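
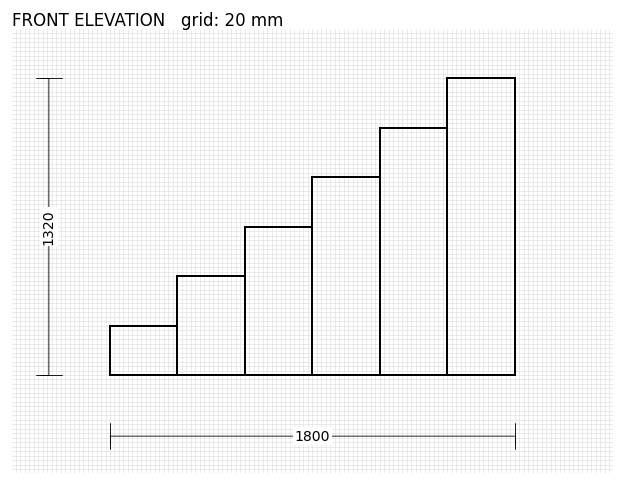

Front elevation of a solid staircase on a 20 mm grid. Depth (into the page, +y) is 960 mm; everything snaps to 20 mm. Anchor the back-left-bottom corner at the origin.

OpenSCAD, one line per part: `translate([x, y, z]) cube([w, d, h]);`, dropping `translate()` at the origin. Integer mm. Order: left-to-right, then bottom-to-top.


cube([300, 960, 220]);
translate([300, 0, 0]) cube([300, 960, 440]);
translate([600, 0, 0]) cube([300, 960, 660]);
translate([900, 0, 0]) cube([300, 960, 880]);
translate([1200, 0, 0]) cube([300, 960, 1100]);
translate([1500, 0, 0]) cube([300, 960, 1320]);


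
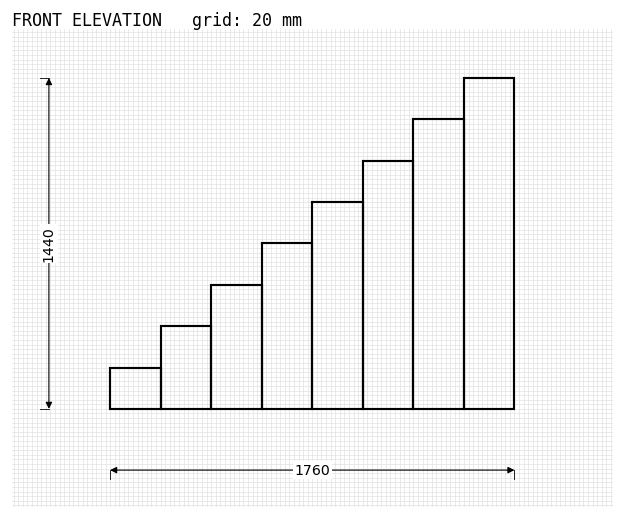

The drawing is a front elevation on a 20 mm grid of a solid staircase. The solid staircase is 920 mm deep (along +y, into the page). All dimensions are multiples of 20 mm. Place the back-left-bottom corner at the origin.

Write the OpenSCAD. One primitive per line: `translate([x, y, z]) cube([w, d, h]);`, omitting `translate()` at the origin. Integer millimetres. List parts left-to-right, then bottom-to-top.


cube([220, 920, 180]);
translate([220, 0, 0]) cube([220, 920, 360]);
translate([440, 0, 0]) cube([220, 920, 540]);
translate([660, 0, 0]) cube([220, 920, 720]);
translate([880, 0, 0]) cube([220, 920, 900]);
translate([1100, 0, 0]) cube([220, 920, 1080]);
translate([1320, 0, 0]) cube([220, 920, 1260]);
translate([1540, 0, 0]) cube([220, 920, 1440]);


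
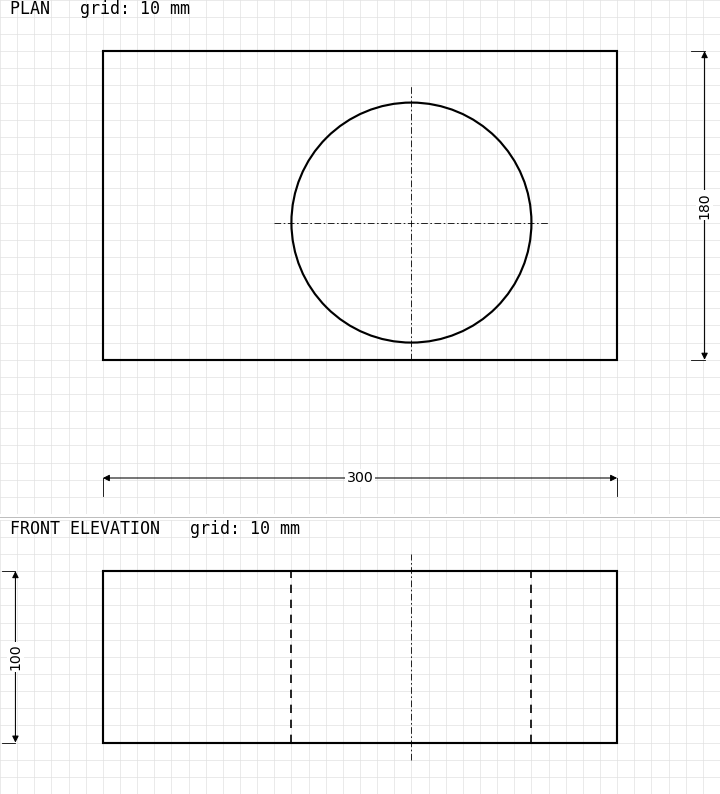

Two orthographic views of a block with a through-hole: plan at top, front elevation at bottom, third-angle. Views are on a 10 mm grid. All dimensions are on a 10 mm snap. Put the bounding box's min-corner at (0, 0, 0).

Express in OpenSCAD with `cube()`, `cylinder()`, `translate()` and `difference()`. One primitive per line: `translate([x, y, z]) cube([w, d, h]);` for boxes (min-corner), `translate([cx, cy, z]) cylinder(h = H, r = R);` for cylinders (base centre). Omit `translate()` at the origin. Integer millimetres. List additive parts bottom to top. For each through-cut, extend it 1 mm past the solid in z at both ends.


difference() {
  cube([300, 180, 100]);
  translate([180, 80, -1]) cylinder(h = 102, r = 70);
}


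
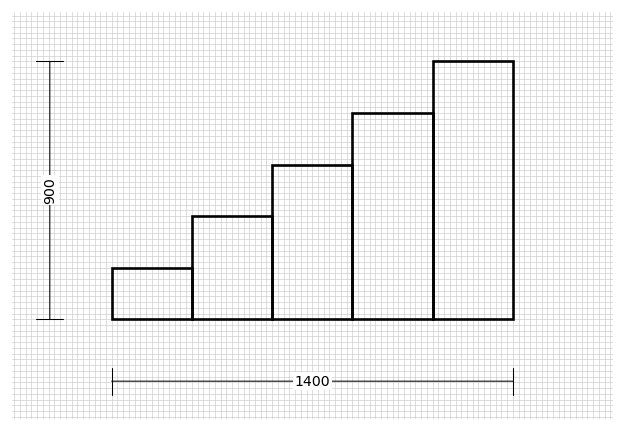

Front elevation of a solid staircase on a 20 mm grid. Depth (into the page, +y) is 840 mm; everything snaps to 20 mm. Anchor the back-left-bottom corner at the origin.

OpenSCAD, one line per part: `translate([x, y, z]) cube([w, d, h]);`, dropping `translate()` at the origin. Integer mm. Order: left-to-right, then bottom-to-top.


cube([280, 840, 180]);
translate([280, 0, 0]) cube([280, 840, 360]);
translate([560, 0, 0]) cube([280, 840, 540]);
translate([840, 0, 0]) cube([280, 840, 720]);
translate([1120, 0, 0]) cube([280, 840, 900]);


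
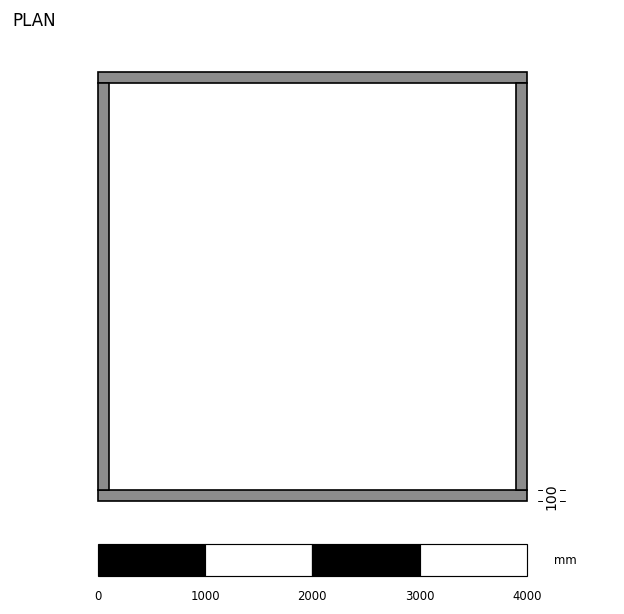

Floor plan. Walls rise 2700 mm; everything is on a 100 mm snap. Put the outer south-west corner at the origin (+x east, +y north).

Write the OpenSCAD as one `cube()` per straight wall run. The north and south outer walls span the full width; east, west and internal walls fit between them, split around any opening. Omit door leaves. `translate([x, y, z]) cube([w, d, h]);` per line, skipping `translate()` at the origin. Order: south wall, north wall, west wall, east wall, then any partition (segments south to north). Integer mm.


cube([4000, 100, 2700]);
translate([0, 3900, 0]) cube([4000, 100, 2700]);
translate([0, 100, 0]) cube([100, 3800, 2700]);
translate([3900, 100, 0]) cube([100, 3800, 2700]);


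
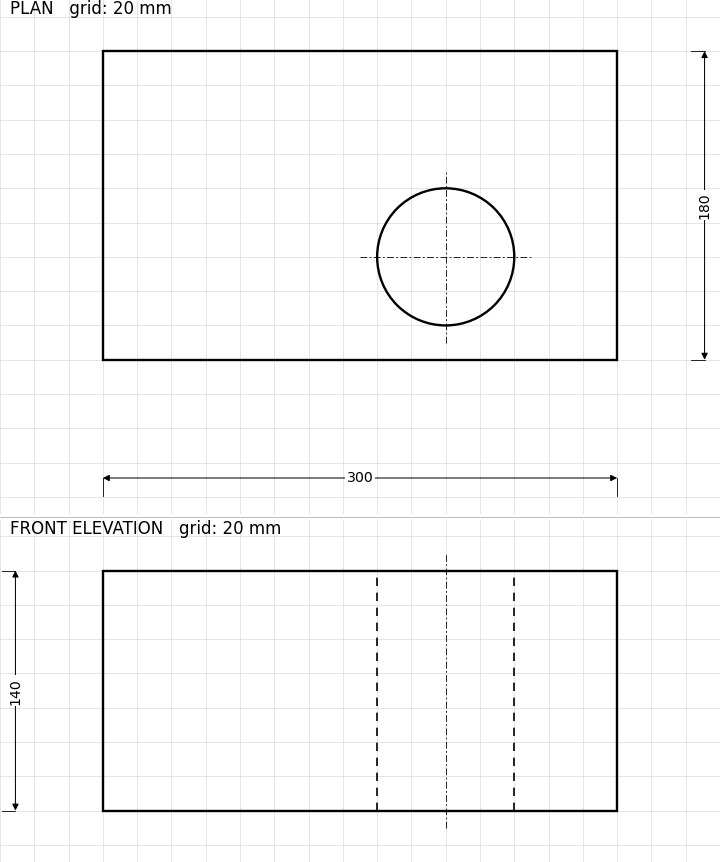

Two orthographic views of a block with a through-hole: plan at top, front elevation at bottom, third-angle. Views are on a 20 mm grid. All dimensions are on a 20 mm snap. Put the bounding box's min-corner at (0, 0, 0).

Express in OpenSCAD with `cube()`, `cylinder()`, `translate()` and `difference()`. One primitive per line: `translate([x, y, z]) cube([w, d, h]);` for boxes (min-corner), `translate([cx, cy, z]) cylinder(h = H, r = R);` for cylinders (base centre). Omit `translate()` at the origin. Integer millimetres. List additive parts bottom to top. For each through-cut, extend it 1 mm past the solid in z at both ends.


difference() {
  cube([300, 180, 140]);
  translate([200, 60, -1]) cylinder(h = 142, r = 40);
}


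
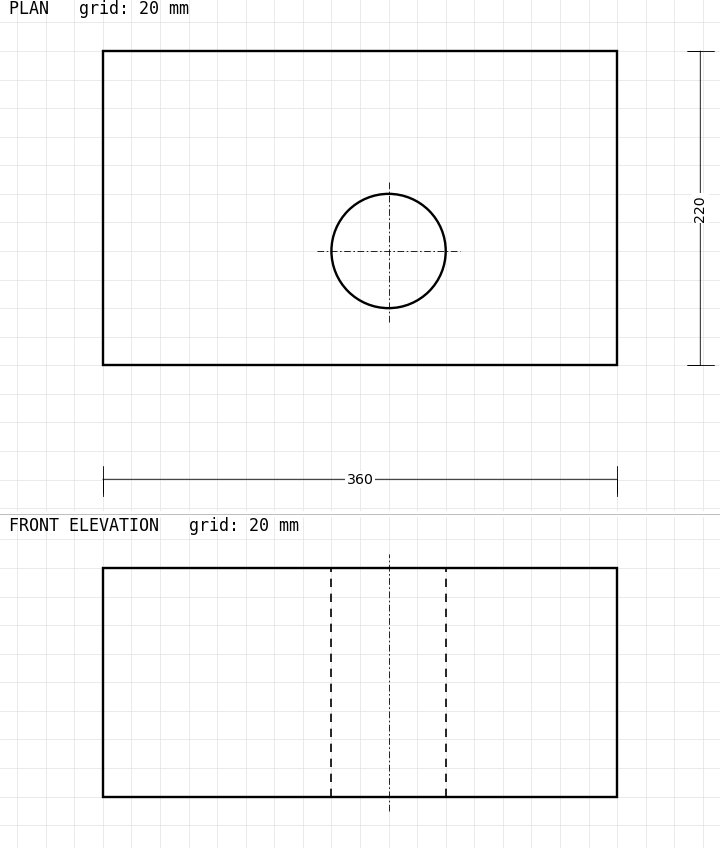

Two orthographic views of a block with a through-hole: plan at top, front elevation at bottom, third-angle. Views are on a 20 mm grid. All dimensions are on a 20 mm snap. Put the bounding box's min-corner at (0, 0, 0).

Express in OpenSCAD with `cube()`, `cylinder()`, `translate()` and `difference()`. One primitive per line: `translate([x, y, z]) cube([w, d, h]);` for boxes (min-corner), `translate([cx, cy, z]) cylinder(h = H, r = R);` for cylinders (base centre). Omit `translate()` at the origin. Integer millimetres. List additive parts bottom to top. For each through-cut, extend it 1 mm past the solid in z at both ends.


difference() {
  cube([360, 220, 160]);
  translate([200, 80, -1]) cylinder(h = 162, r = 40);
}


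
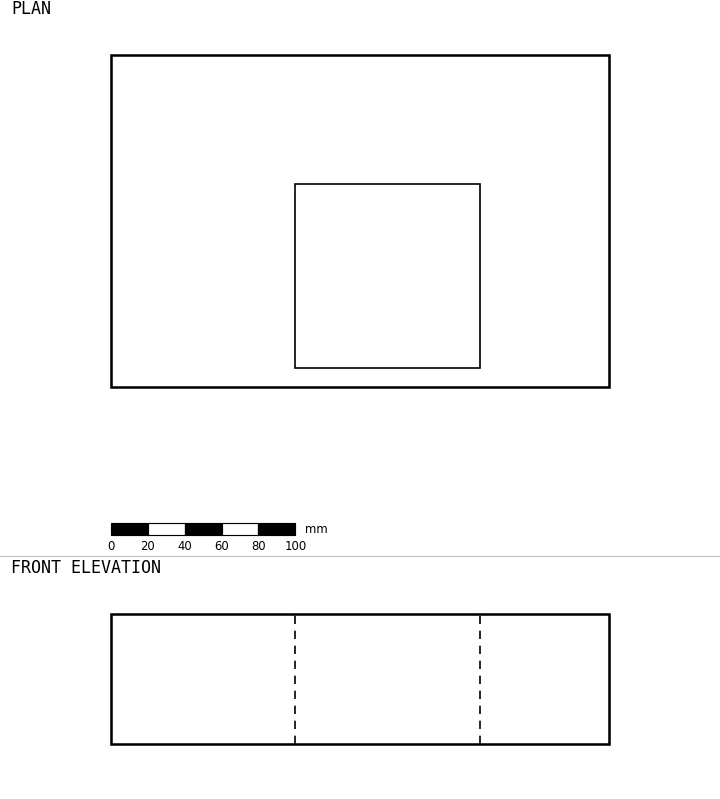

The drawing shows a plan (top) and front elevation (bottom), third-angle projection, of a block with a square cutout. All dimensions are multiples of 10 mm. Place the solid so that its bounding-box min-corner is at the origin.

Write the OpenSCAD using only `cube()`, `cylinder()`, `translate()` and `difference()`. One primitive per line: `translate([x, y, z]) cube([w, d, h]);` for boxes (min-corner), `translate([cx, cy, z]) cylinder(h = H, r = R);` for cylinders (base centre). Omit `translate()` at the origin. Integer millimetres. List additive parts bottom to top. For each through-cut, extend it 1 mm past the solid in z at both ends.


difference() {
  cube([270, 180, 70]);
  translate([100, 10, -1]) cube([100, 100, 72]);
}


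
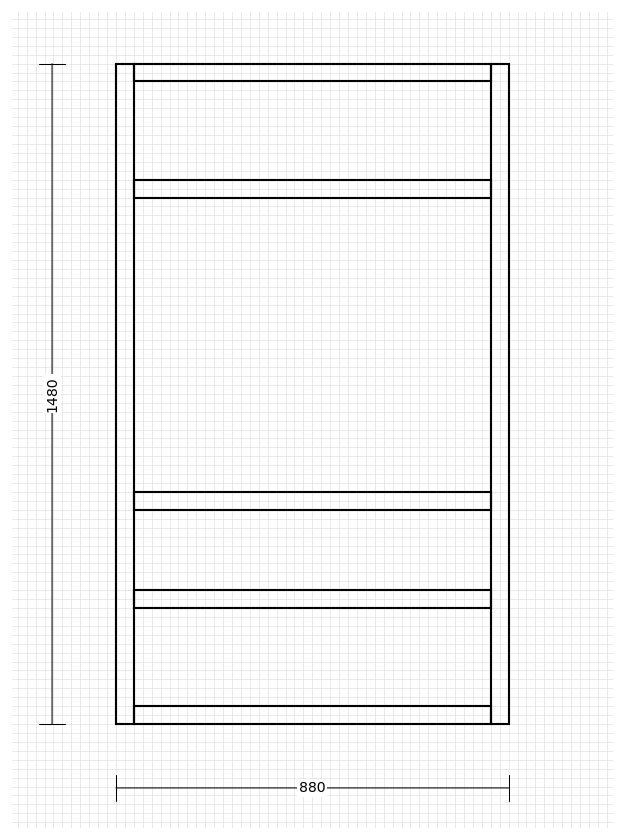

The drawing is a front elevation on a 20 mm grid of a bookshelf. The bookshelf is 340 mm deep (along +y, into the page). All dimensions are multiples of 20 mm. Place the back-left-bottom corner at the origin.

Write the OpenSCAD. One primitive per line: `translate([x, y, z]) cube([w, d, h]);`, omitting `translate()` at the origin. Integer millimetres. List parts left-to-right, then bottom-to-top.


cube([40, 340, 1480]);
translate([40, 0, 0]) cube([800, 340, 40]);
translate([40, 0, 260]) cube([800, 340, 40]);
translate([40, 0, 480]) cube([800, 340, 40]);
translate([40, 0, 1180]) cube([800, 340, 40]);
translate([40, 0, 1440]) cube([800, 340, 40]);
translate([840, 0, 0]) cube([40, 340, 1480]);


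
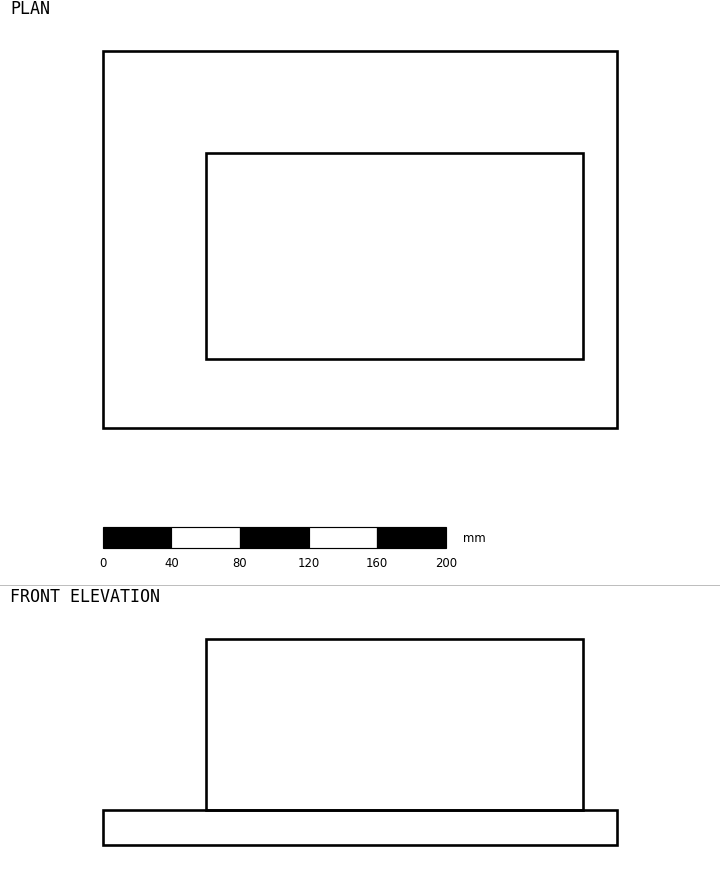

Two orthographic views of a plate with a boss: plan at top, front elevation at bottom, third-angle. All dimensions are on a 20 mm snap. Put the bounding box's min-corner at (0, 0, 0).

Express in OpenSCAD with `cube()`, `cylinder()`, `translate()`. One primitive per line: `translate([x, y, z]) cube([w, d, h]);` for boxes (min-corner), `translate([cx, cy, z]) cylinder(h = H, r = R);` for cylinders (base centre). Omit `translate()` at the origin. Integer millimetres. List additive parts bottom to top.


cube([300, 220, 20]);
translate([60, 40, 20]) cube([220, 120, 100]);


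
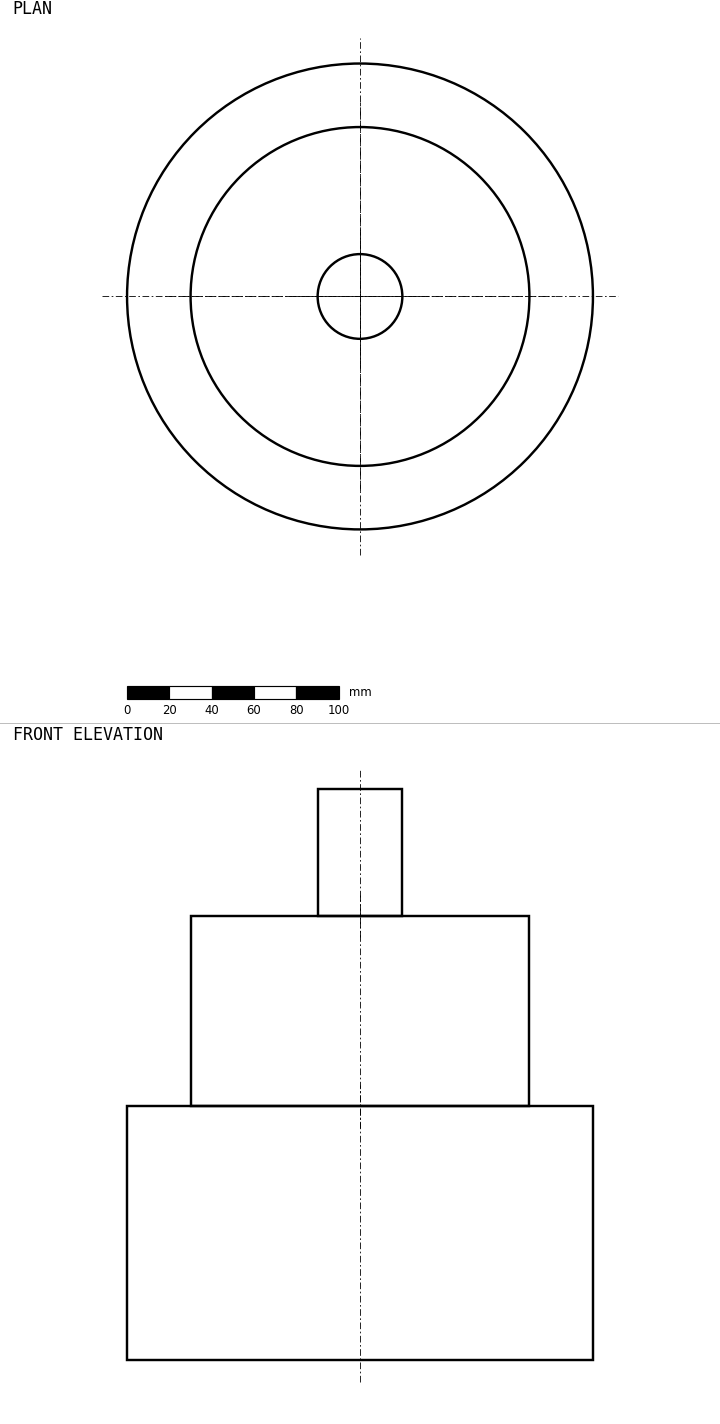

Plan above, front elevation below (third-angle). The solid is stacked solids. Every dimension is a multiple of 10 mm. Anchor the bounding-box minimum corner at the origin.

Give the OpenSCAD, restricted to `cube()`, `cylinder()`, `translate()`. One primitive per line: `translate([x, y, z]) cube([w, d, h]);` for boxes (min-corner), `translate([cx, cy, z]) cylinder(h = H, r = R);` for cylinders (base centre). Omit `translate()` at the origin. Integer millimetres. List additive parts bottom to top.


translate([110, 110, 0]) cylinder(h = 120, r = 110);
translate([110, 110, 120]) cylinder(h = 90, r = 80);
translate([110, 110, 210]) cylinder(h = 60, r = 20);


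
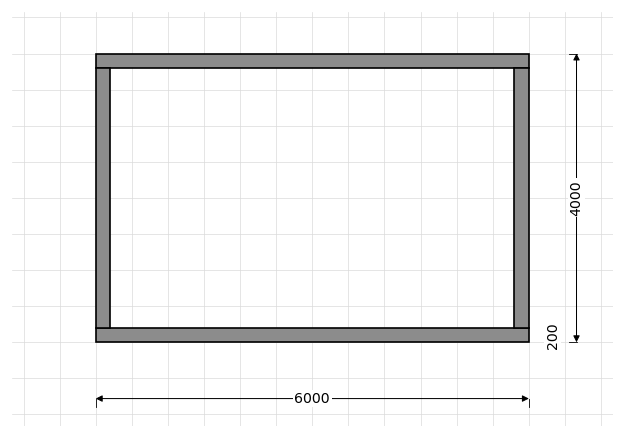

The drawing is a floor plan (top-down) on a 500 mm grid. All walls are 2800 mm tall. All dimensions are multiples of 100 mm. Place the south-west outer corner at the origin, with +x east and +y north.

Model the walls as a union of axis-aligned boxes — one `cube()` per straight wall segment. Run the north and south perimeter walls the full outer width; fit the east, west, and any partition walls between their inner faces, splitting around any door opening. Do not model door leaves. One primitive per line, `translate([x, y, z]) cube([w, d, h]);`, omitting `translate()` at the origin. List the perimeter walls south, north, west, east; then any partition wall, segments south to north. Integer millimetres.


cube([6000, 200, 2800]);
translate([0, 3800, 0]) cube([6000, 200, 2800]);
translate([0, 200, 0]) cube([200, 3600, 2800]);
translate([5800, 200, 0]) cube([200, 3600, 2800]);


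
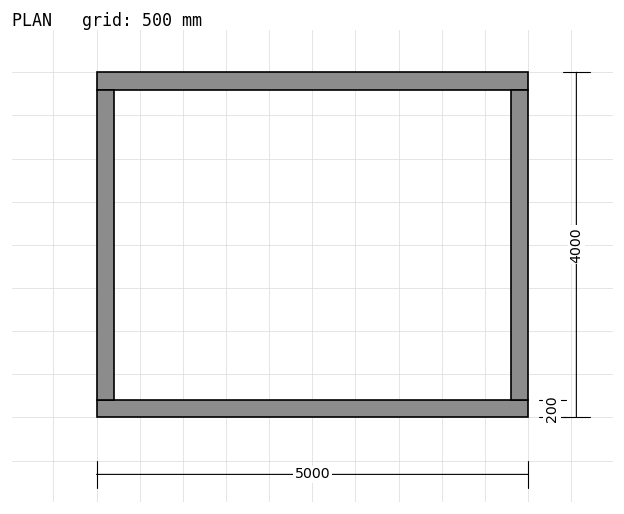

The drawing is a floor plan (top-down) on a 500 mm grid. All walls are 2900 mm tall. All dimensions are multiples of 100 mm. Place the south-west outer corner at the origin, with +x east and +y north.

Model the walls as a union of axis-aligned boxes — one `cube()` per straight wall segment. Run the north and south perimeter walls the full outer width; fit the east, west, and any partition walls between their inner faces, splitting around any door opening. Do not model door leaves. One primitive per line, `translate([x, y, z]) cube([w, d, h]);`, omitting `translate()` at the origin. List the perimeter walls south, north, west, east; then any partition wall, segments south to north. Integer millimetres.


cube([5000, 200, 2900]);
translate([0, 3800, 0]) cube([5000, 200, 2900]);
translate([0, 200, 0]) cube([200, 3600, 2900]);
translate([4800, 200, 0]) cube([200, 3600, 2900]);


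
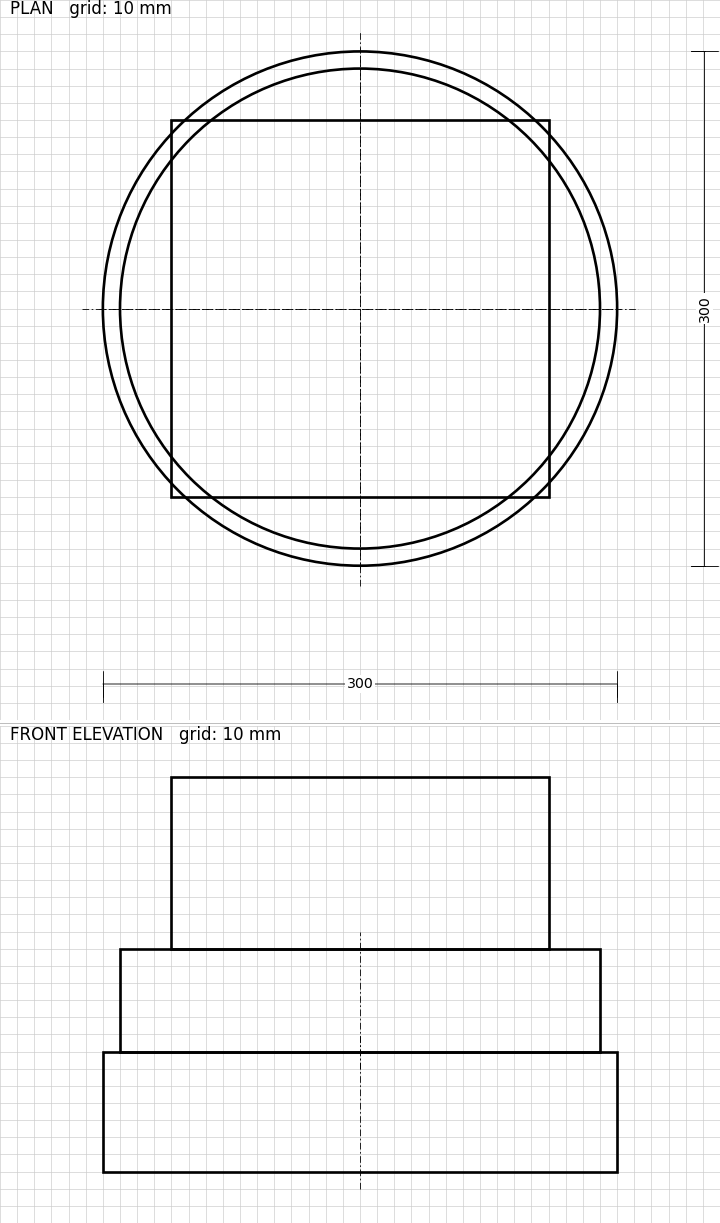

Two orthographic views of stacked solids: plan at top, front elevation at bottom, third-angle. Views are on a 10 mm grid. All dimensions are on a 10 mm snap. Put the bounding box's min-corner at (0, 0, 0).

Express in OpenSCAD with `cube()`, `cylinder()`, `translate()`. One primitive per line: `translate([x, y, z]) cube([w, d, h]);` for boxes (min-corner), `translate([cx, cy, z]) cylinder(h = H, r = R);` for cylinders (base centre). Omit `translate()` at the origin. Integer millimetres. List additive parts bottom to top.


translate([150, 150, 0]) cylinder(h = 70, r = 150);
translate([150, 150, 70]) cylinder(h = 60, r = 140);
translate([40, 40, 130]) cube([220, 220, 100]);


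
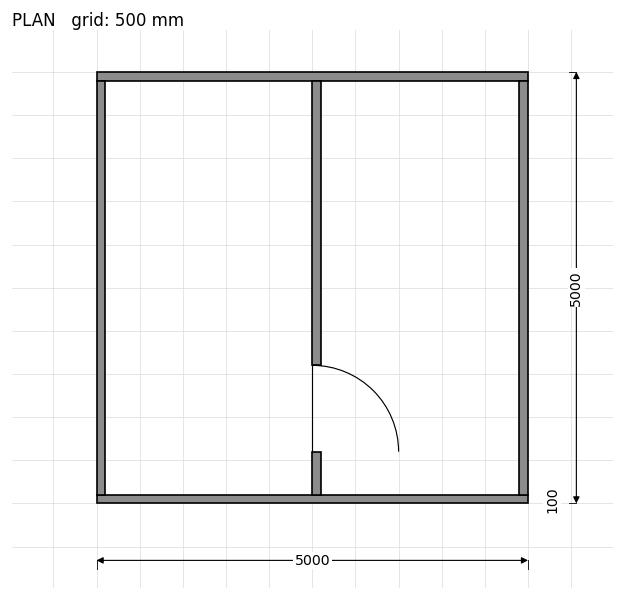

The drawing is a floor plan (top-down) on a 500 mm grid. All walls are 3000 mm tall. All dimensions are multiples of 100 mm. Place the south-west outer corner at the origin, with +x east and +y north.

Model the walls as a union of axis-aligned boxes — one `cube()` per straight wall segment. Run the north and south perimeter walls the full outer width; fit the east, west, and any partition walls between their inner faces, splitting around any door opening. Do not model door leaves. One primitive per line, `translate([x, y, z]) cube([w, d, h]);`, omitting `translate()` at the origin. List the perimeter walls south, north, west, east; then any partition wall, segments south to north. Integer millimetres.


cube([5000, 100, 3000]);
translate([0, 4900, 0]) cube([5000, 100, 3000]);
translate([0, 100, 0]) cube([100, 4800, 3000]);
translate([4900, 100, 0]) cube([100, 4800, 3000]);
translate([2500, 100, 0]) cube([100, 500, 3000]);
translate([2500, 1600, 0]) cube([100, 3300, 3000]);


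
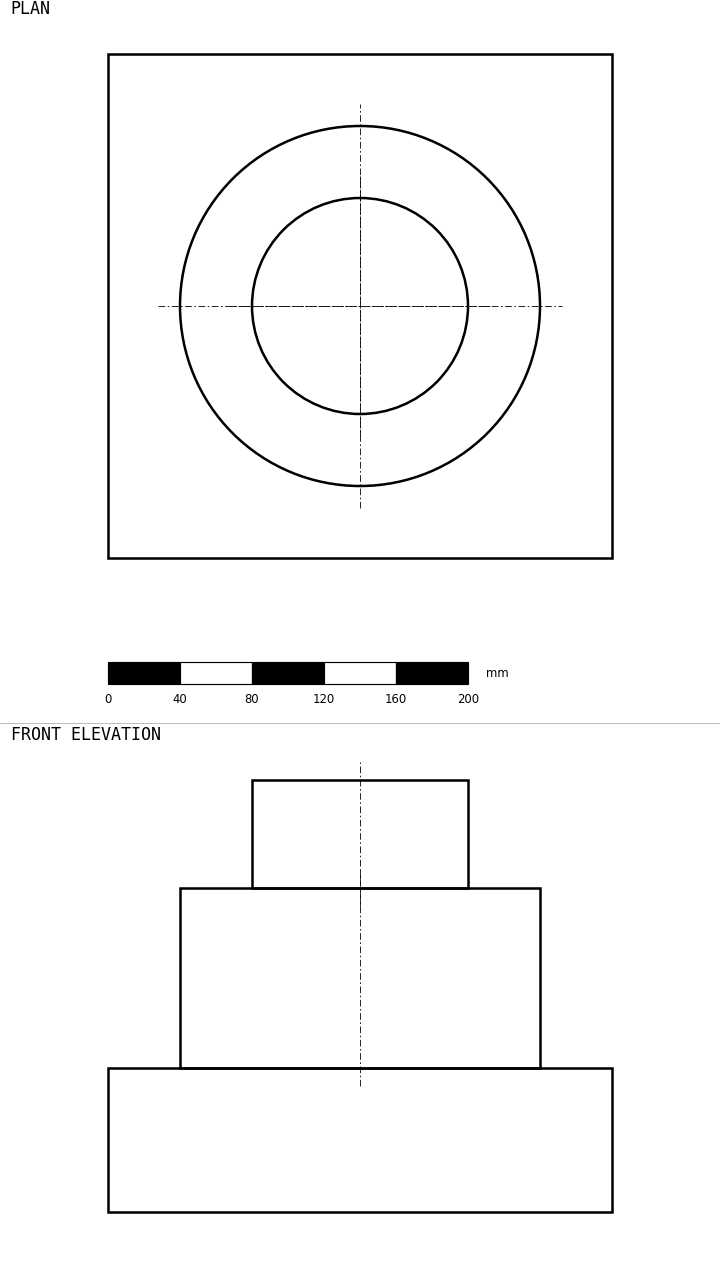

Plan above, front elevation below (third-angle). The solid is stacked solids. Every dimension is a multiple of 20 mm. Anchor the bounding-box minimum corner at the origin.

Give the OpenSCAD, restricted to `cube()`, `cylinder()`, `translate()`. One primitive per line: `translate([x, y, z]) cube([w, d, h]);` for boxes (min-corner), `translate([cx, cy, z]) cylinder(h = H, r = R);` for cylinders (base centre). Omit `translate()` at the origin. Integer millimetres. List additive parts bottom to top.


cube([280, 280, 80]);
translate([140, 140, 80]) cylinder(h = 100, r = 100);
translate([140, 140, 180]) cylinder(h = 60, r = 60);


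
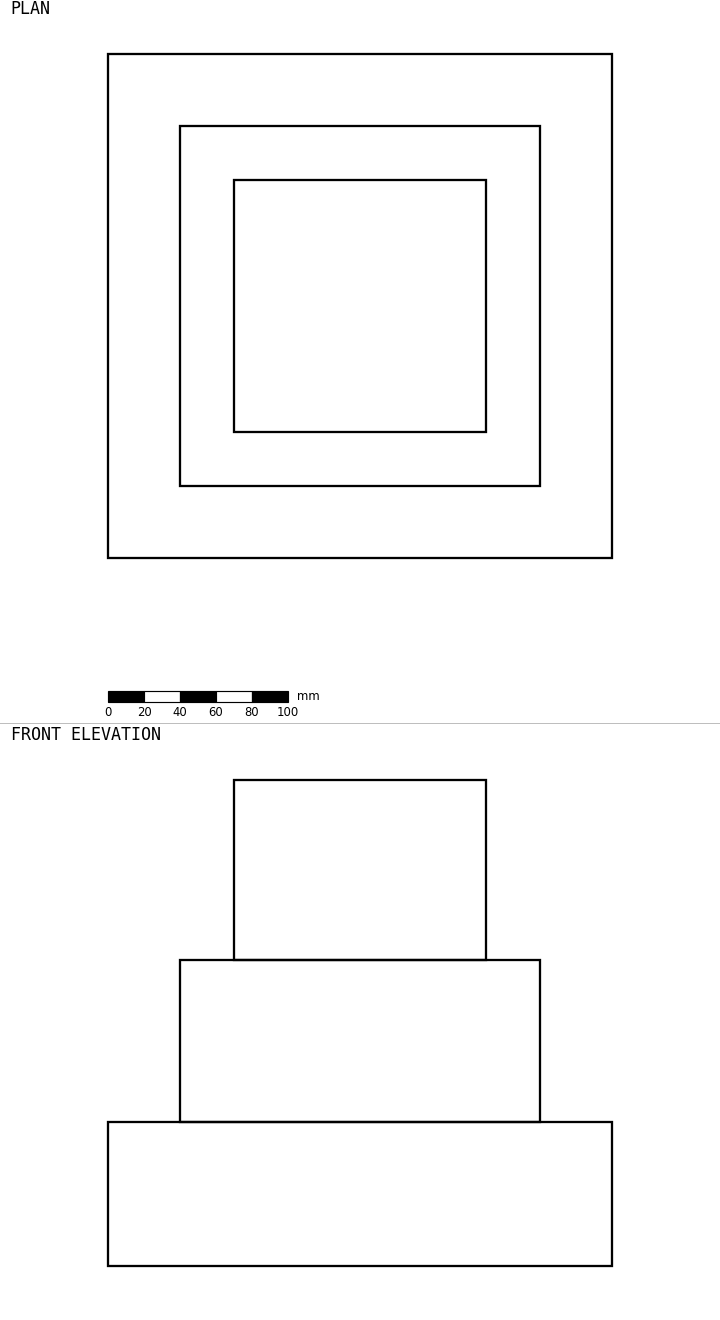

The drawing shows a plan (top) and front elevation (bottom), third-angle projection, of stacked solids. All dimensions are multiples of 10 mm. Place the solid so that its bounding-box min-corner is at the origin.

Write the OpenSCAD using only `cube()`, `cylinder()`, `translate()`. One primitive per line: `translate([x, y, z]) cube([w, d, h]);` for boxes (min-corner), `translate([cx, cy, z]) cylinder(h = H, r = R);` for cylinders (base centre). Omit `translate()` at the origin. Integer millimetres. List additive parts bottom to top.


cube([280, 280, 80]);
translate([40, 40, 80]) cube([200, 200, 90]);
translate([70, 70, 170]) cube([140, 140, 100]);


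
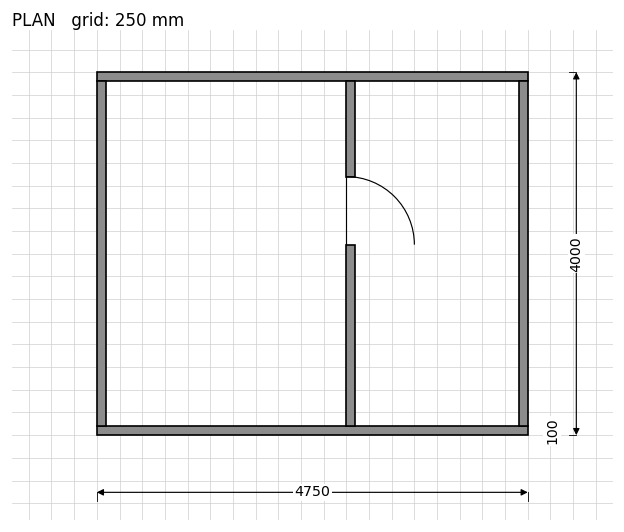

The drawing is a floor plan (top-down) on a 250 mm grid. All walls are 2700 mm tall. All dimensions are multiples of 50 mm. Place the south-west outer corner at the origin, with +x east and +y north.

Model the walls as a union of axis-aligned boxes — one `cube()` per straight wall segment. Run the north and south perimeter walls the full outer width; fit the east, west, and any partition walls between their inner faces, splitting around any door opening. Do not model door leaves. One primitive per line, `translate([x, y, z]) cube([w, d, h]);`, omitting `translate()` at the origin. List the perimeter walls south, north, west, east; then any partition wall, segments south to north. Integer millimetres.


cube([4750, 100, 2700]);
translate([0, 3900, 0]) cube([4750, 100, 2700]);
translate([0, 100, 0]) cube([100, 3800, 2700]);
translate([4650, 100, 0]) cube([100, 3800, 2700]);
translate([2750, 100, 0]) cube([100, 2000, 2700]);
translate([2750, 2850, 0]) cube([100, 1050, 2700]);


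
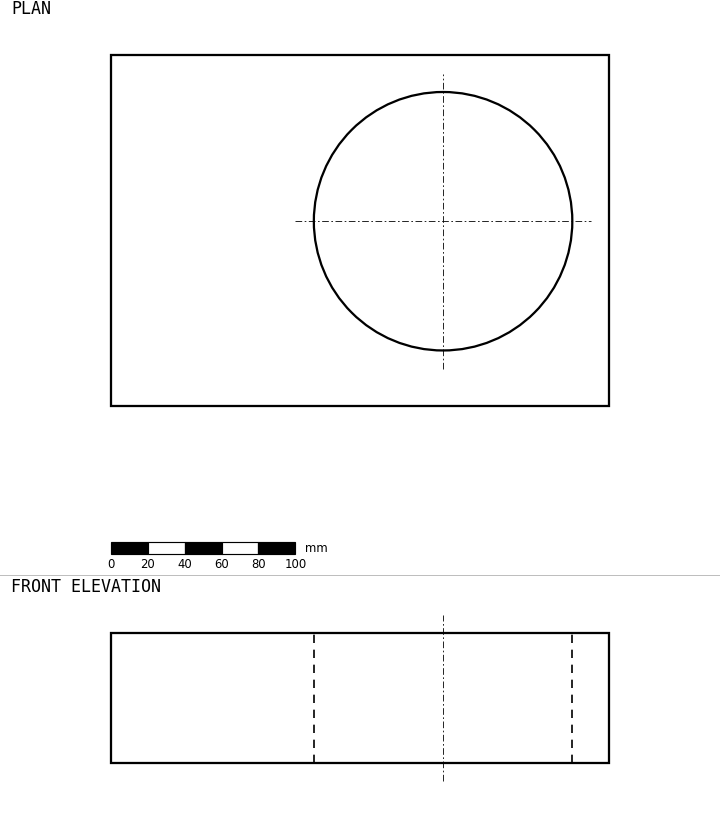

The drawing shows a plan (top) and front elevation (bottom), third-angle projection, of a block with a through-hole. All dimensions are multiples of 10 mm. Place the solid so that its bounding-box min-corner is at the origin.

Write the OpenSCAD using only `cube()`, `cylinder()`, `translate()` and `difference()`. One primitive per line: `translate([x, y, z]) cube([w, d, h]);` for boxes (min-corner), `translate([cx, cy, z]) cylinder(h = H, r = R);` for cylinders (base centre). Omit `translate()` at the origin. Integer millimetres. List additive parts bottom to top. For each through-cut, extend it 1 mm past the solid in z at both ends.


difference() {
  cube([270, 190, 70]);
  translate([180, 100, -1]) cylinder(h = 72, r = 70);
}


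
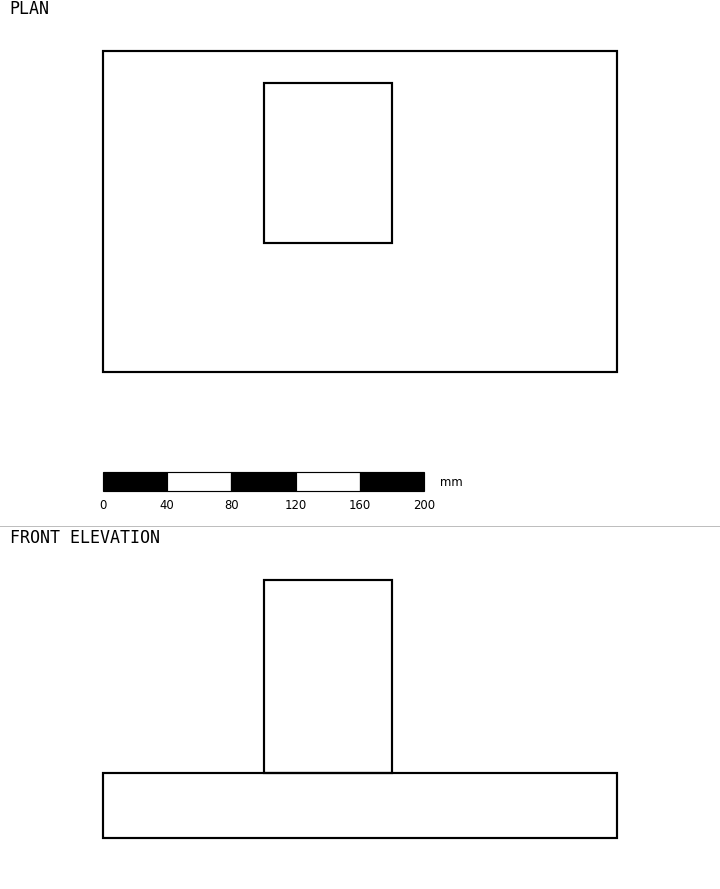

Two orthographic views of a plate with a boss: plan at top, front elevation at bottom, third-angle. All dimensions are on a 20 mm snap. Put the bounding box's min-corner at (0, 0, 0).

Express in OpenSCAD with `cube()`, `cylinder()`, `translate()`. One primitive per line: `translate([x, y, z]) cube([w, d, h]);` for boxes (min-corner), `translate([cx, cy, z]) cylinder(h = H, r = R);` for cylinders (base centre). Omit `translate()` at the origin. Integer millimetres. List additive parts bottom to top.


cube([320, 200, 40]);
translate([100, 80, 40]) cube([80, 100, 120]);


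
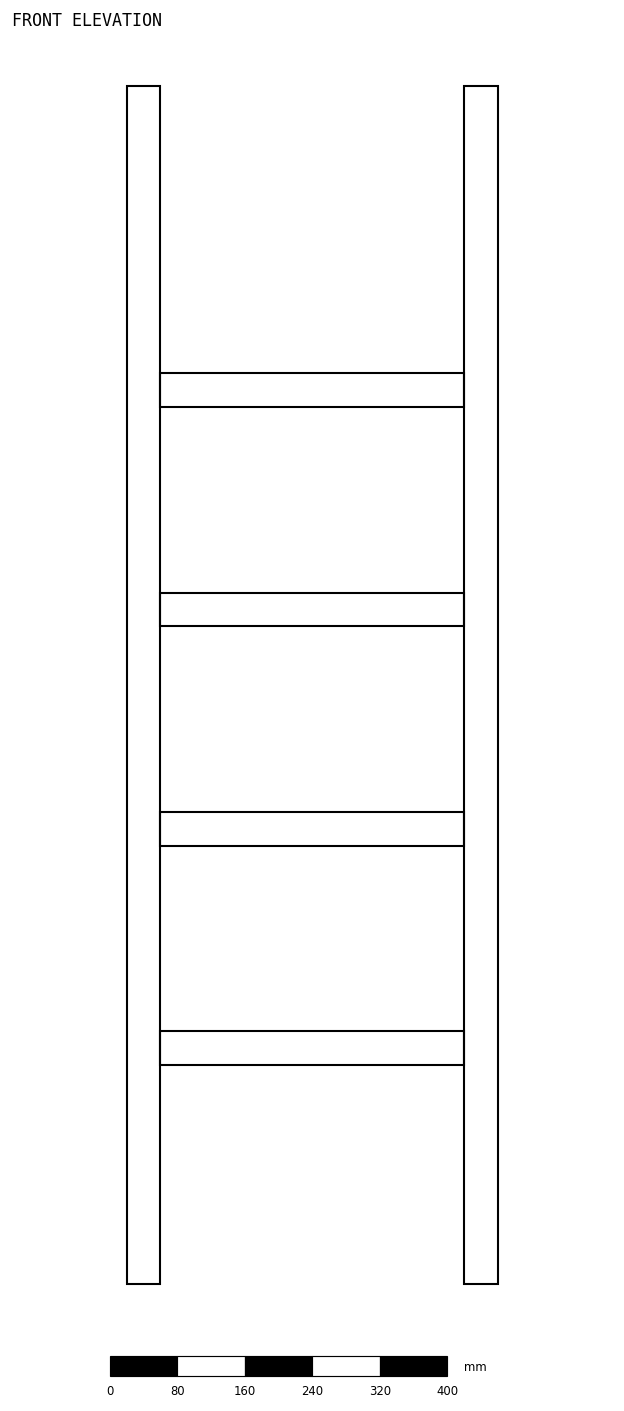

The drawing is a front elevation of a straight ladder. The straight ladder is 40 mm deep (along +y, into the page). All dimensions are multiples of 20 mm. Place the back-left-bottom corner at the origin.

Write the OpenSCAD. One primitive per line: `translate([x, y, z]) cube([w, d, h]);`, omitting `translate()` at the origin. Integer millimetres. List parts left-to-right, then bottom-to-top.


cube([40, 40, 1420]);
translate([40, 0, 260]) cube([360, 40, 40]);
translate([40, 0, 520]) cube([360, 40, 40]);
translate([40, 0, 780]) cube([360, 40, 40]);
translate([40, 0, 1040]) cube([360, 40, 40]);
translate([400, 0, 0]) cube([40, 40, 1420]);


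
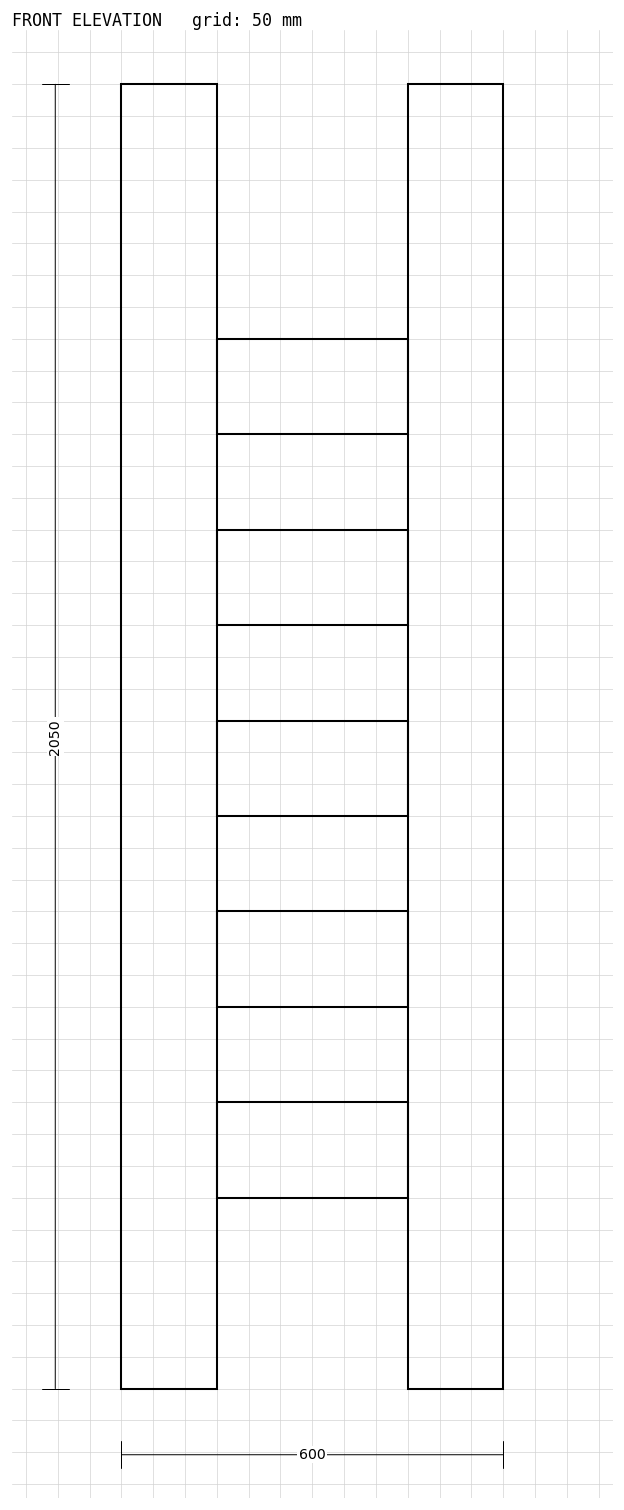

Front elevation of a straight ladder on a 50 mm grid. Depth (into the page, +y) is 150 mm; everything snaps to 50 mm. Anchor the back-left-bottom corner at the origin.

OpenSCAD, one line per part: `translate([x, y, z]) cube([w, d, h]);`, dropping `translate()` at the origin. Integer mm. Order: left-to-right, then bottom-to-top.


cube([150, 150, 2050]);
translate([150, 0, 300]) cube([300, 150, 150]);
translate([150, 0, 600]) cube([300, 150, 150]);
translate([150, 0, 900]) cube([300, 150, 150]);
translate([150, 0, 1200]) cube([300, 150, 150]);
translate([150, 0, 1500]) cube([300, 150, 150]);
translate([450, 0, 0]) cube([150, 150, 2050]);


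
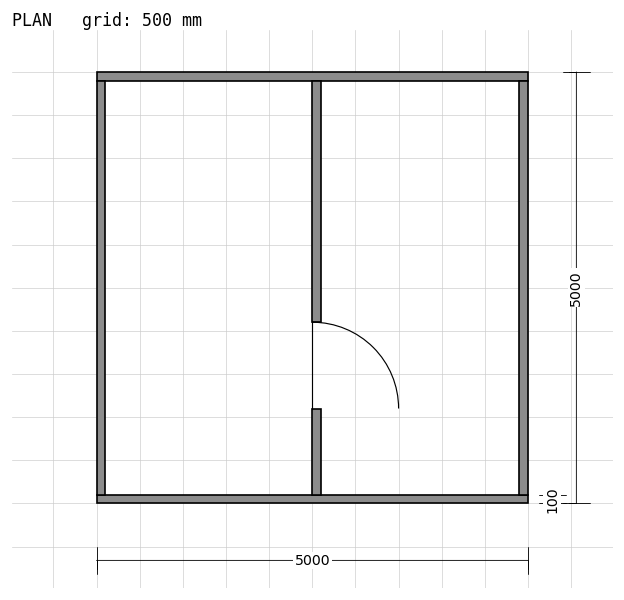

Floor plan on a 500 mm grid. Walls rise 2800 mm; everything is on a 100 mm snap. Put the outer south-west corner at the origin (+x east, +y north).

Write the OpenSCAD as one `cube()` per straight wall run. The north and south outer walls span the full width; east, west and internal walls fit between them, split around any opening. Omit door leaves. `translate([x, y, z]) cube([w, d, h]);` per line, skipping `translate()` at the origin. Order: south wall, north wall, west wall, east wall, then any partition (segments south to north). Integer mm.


cube([5000, 100, 2800]);
translate([0, 4900, 0]) cube([5000, 100, 2800]);
translate([0, 100, 0]) cube([100, 4800, 2800]);
translate([4900, 100, 0]) cube([100, 4800, 2800]);
translate([2500, 100, 0]) cube([100, 1000, 2800]);
translate([2500, 2100, 0]) cube([100, 2800, 2800]);


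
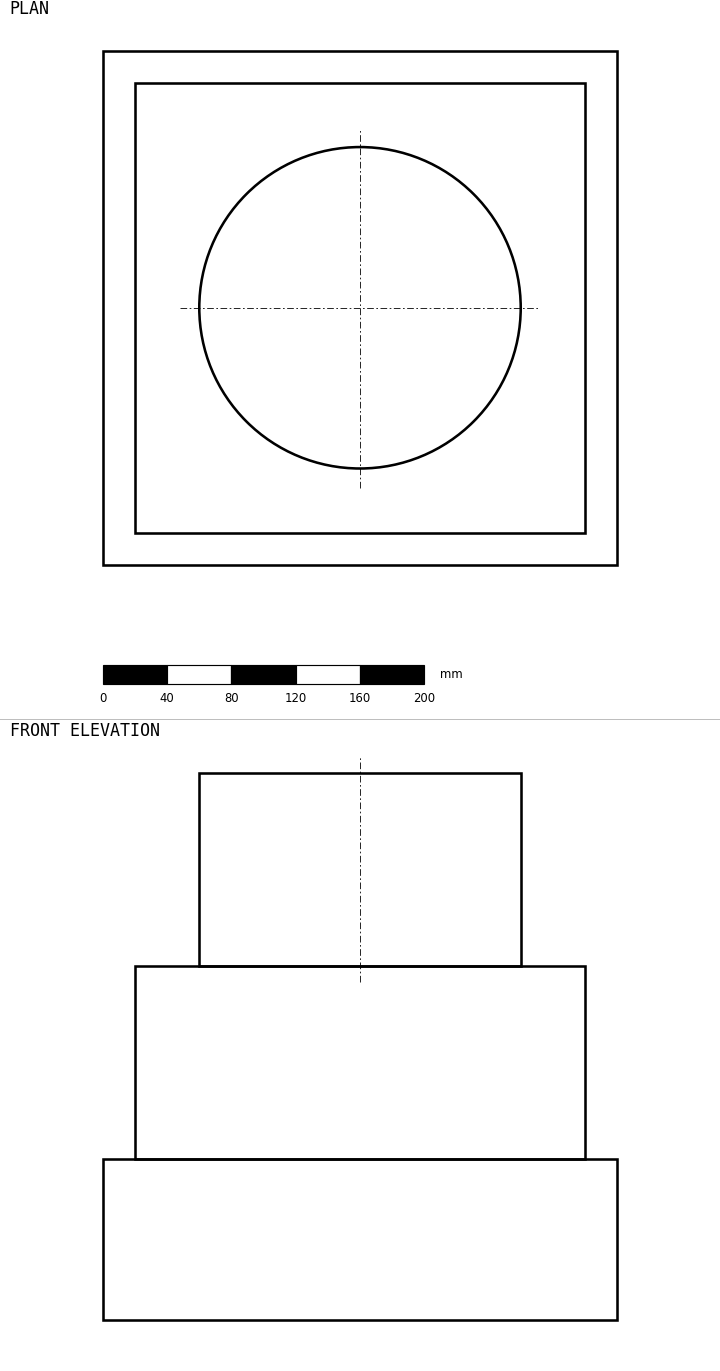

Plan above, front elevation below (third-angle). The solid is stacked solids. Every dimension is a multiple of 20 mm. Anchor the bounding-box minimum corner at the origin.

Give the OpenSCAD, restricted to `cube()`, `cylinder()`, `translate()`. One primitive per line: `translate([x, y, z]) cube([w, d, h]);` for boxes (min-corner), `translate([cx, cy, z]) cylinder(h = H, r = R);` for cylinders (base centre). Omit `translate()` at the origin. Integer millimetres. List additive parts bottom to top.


cube([320, 320, 100]);
translate([20, 20, 100]) cube([280, 280, 120]);
translate([160, 160, 220]) cylinder(h = 120, r = 100);


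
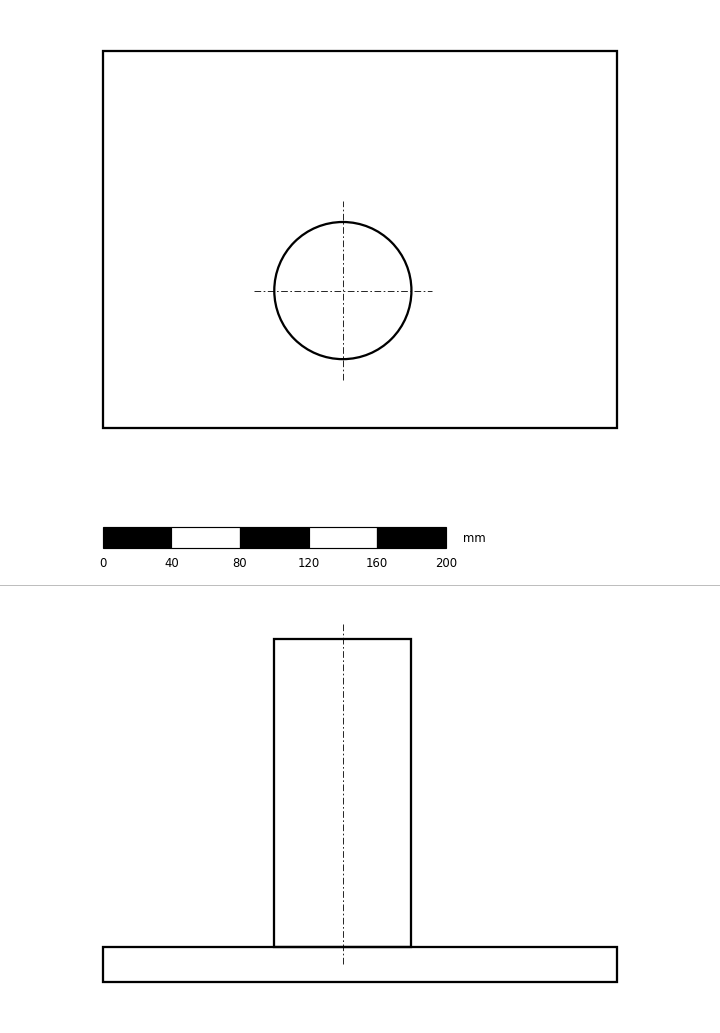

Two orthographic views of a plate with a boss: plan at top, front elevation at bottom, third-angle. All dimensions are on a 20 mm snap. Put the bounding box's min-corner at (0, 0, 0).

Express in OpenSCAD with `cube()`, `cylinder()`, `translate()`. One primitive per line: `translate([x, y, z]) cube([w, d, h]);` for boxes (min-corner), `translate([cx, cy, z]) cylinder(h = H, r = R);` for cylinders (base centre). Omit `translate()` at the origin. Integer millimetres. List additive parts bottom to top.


cube([300, 220, 20]);
translate([140, 80, 20]) cylinder(h = 180, r = 40);


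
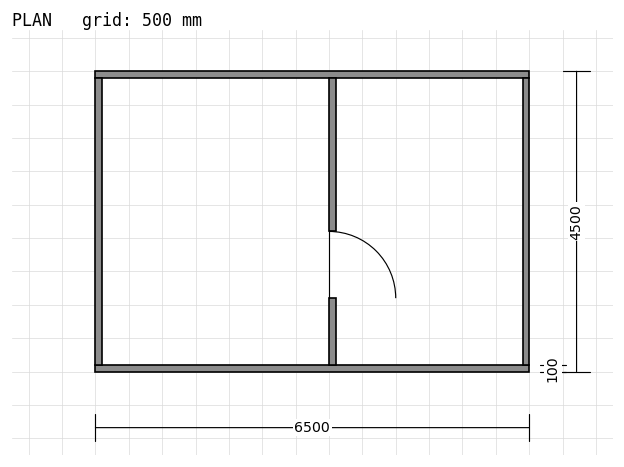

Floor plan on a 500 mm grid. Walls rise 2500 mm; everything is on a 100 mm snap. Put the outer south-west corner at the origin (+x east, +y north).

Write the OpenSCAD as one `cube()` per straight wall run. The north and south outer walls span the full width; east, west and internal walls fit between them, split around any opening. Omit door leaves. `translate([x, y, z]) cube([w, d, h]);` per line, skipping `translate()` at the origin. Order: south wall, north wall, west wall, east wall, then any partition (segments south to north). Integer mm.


cube([6500, 100, 2500]);
translate([0, 4400, 0]) cube([6500, 100, 2500]);
translate([0, 100, 0]) cube([100, 4300, 2500]);
translate([6400, 100, 0]) cube([100, 4300, 2500]);
translate([3500, 100, 0]) cube([100, 1000, 2500]);
translate([3500, 2100, 0]) cube([100, 2300, 2500]);


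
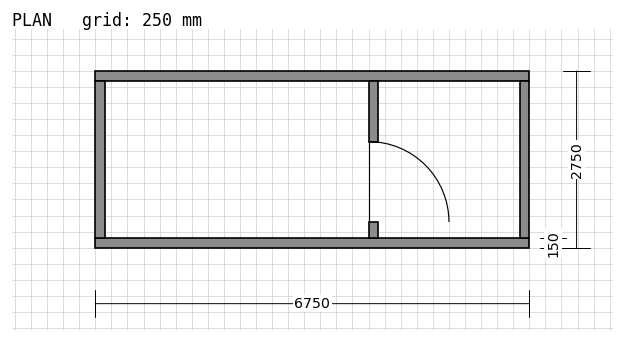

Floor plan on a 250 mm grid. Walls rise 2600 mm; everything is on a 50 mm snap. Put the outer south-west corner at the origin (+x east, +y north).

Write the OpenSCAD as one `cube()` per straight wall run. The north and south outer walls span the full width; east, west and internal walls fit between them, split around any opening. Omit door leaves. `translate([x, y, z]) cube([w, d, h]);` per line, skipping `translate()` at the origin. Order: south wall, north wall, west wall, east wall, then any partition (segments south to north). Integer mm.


cube([6750, 150, 2600]);
translate([0, 2600, 0]) cube([6750, 150, 2600]);
translate([0, 150, 0]) cube([150, 2450, 2600]);
translate([6600, 150, 0]) cube([150, 2450, 2600]);
translate([4250, 150, 0]) cube([150, 250, 2600]);
translate([4250, 1650, 0]) cube([150, 950, 2600]);


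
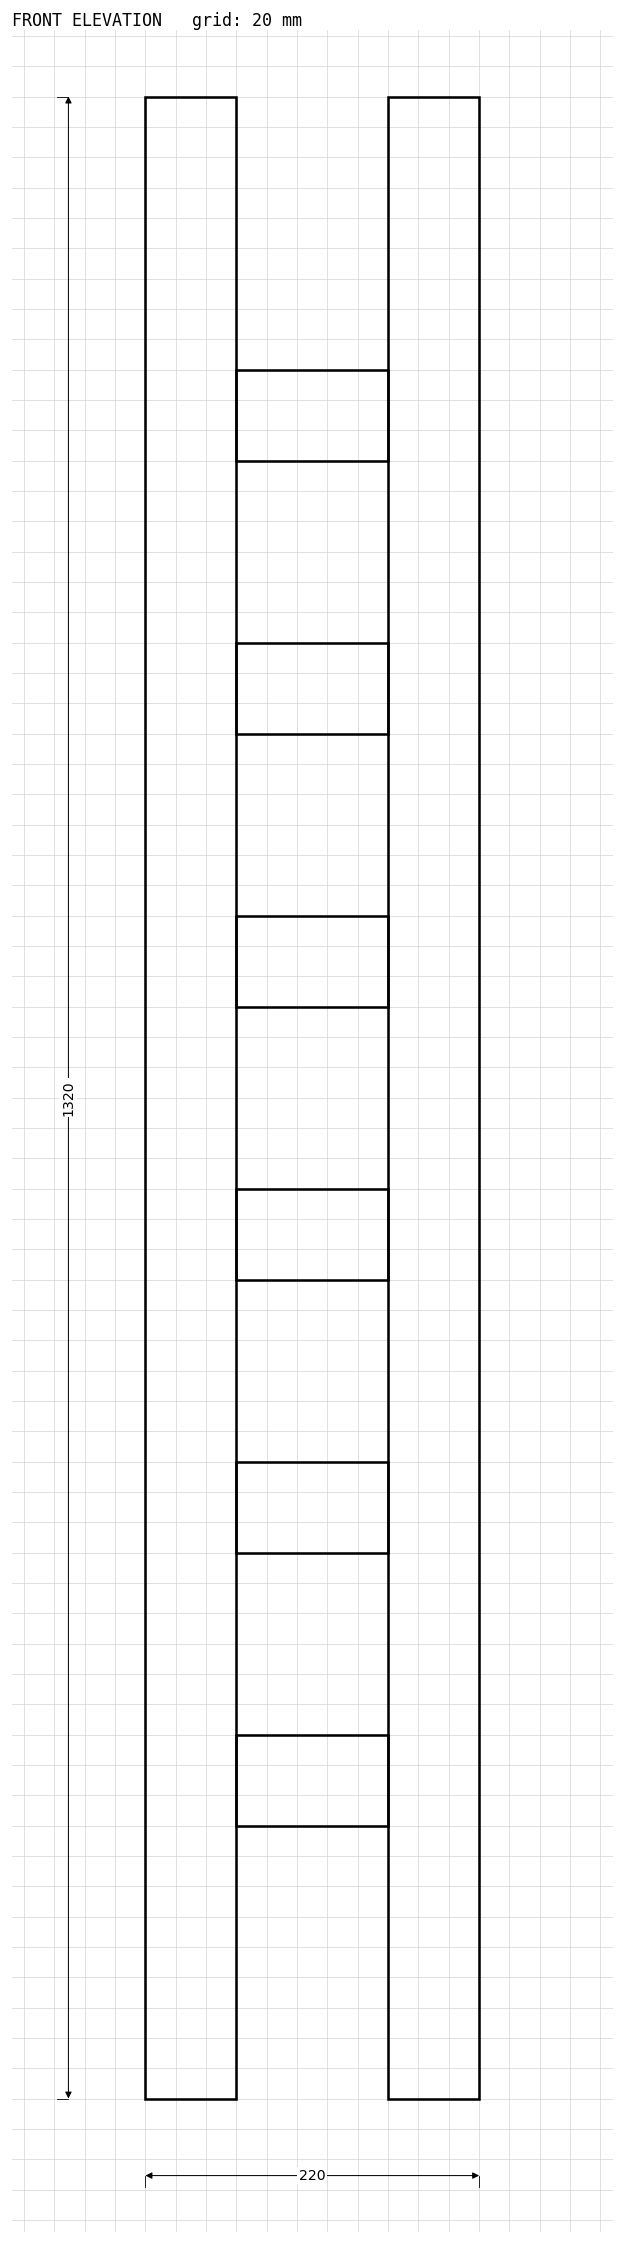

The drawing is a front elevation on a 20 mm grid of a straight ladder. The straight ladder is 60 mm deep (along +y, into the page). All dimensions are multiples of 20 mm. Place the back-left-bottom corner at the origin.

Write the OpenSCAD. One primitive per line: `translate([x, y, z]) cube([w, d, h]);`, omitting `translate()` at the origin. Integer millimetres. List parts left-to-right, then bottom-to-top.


cube([60, 60, 1320]);
translate([60, 0, 180]) cube([100, 60, 60]);
translate([60, 0, 360]) cube([100, 60, 60]);
translate([60, 0, 540]) cube([100, 60, 60]);
translate([60, 0, 720]) cube([100, 60, 60]);
translate([60, 0, 900]) cube([100, 60, 60]);
translate([60, 0, 1080]) cube([100, 60, 60]);
translate([160, 0, 0]) cube([60, 60, 1320]);


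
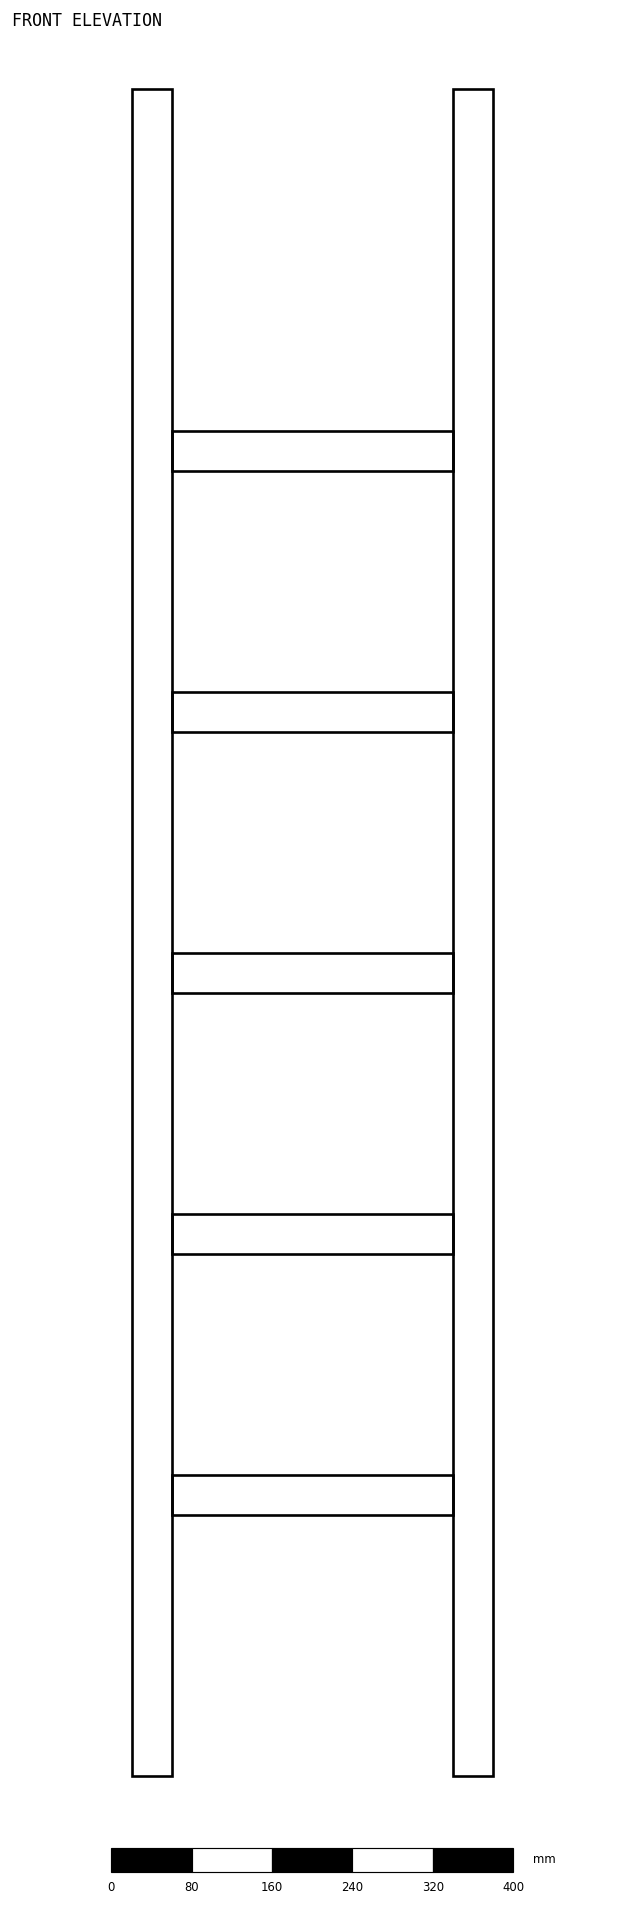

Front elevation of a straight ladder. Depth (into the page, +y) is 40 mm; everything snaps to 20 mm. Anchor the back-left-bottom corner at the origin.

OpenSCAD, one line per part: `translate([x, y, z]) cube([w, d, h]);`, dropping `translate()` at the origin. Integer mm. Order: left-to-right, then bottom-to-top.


cube([40, 40, 1680]);
translate([40, 0, 260]) cube([280, 40, 40]);
translate([40, 0, 520]) cube([280, 40, 40]);
translate([40, 0, 780]) cube([280, 40, 40]);
translate([40, 0, 1040]) cube([280, 40, 40]);
translate([40, 0, 1300]) cube([280, 40, 40]);
translate([320, 0, 0]) cube([40, 40, 1680]);


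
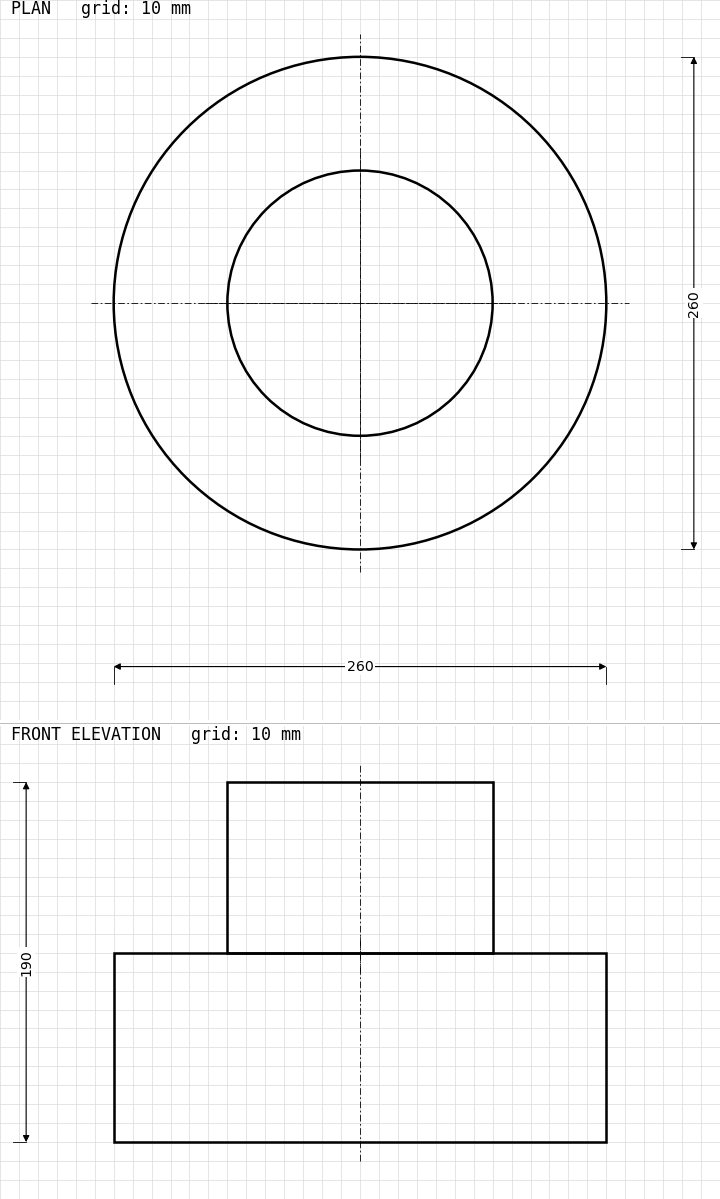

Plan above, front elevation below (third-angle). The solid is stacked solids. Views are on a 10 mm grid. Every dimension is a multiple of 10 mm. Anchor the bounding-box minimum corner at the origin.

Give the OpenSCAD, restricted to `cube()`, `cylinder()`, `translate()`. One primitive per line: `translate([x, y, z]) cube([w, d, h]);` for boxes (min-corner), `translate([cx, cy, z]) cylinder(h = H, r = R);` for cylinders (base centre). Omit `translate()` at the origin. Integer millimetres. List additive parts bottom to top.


translate([130, 130, 0]) cylinder(h = 100, r = 130);
translate([130, 130, 100]) cylinder(h = 90, r = 70);


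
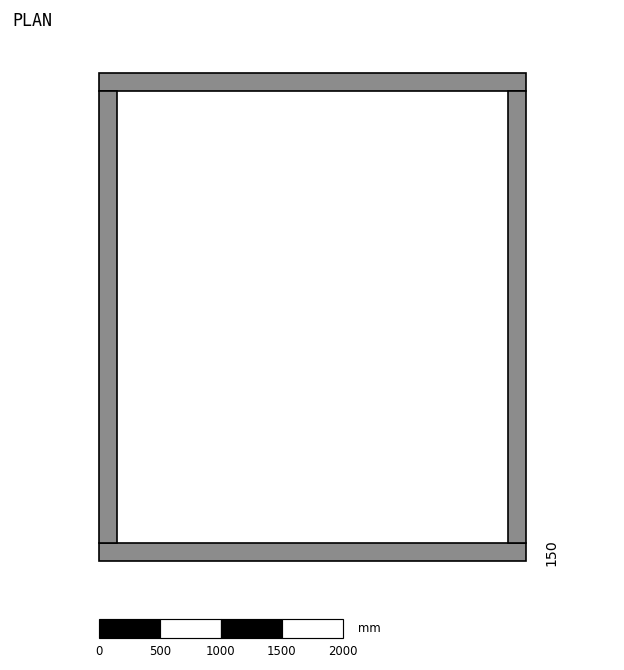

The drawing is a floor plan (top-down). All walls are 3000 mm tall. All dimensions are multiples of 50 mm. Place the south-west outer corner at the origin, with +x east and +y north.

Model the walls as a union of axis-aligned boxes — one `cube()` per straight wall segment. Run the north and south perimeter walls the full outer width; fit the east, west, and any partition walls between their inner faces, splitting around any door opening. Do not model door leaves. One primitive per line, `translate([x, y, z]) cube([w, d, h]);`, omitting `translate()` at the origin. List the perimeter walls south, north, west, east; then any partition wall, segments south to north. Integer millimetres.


cube([3500, 150, 3000]);
translate([0, 3850, 0]) cube([3500, 150, 3000]);
translate([0, 150, 0]) cube([150, 3700, 3000]);
translate([3350, 150, 0]) cube([150, 3700, 3000]);


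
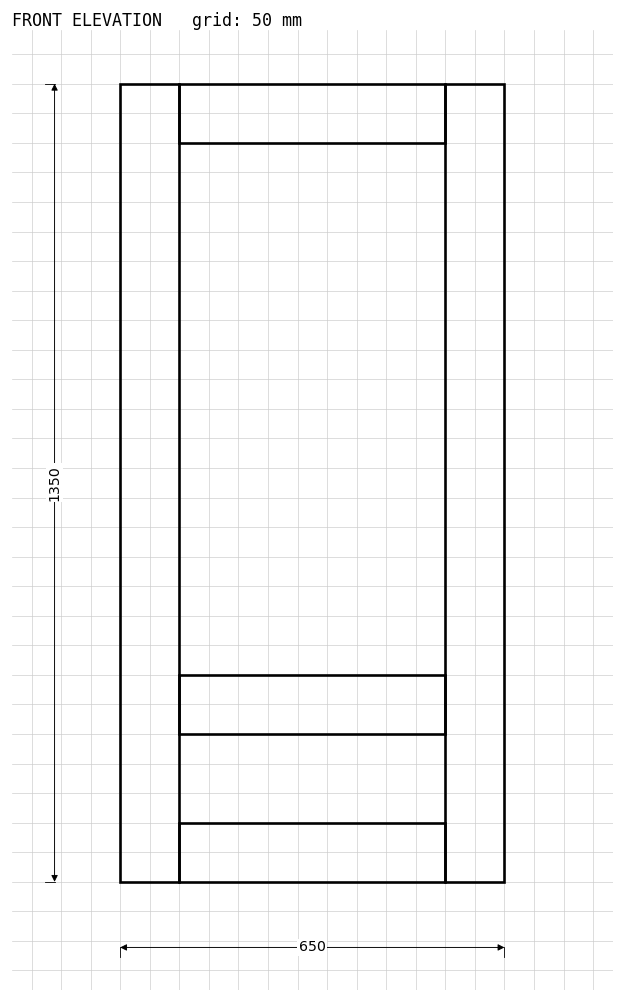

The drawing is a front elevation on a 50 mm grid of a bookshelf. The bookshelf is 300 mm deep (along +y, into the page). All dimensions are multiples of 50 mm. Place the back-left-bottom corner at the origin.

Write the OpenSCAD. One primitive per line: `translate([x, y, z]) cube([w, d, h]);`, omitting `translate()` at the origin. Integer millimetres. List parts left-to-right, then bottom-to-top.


cube([100, 300, 1350]);
translate([100, 0, 0]) cube([450, 300, 100]);
translate([100, 0, 250]) cube([450, 300, 100]);
translate([100, 0, 1250]) cube([450, 300, 100]);
translate([550, 0, 0]) cube([100, 300, 1350]);


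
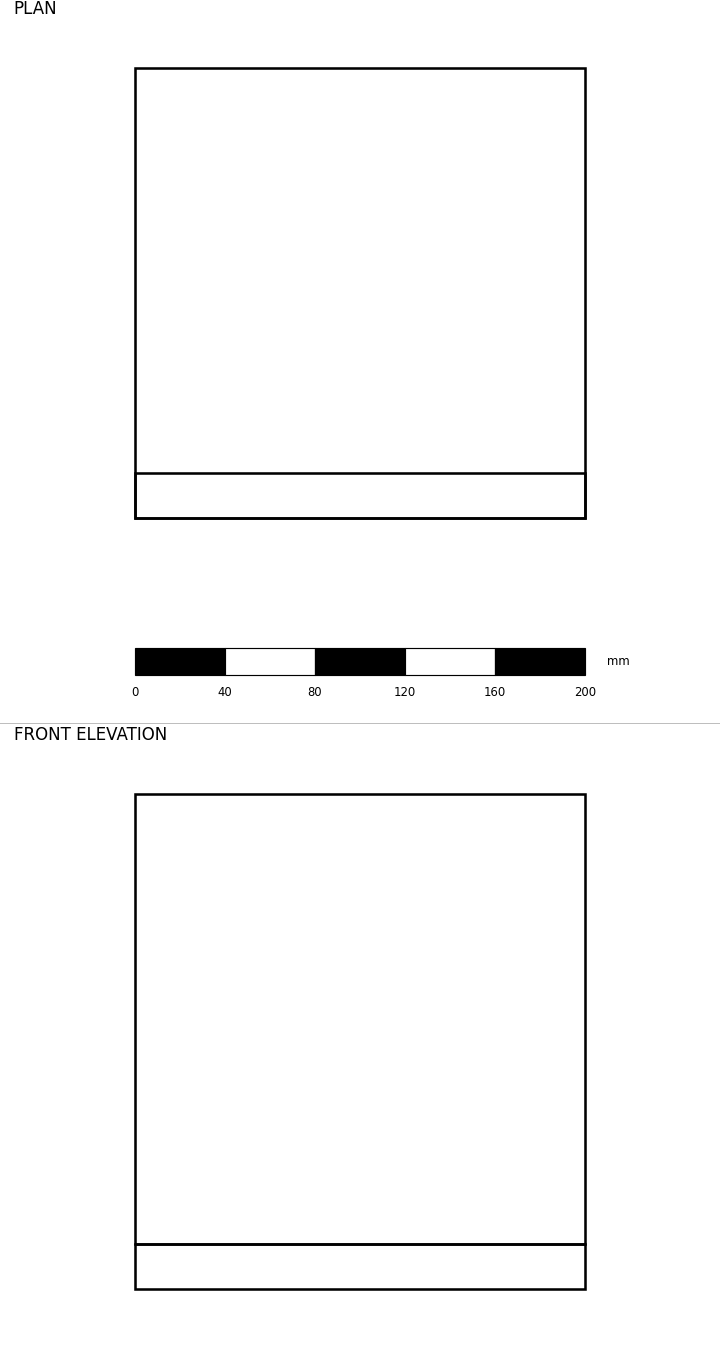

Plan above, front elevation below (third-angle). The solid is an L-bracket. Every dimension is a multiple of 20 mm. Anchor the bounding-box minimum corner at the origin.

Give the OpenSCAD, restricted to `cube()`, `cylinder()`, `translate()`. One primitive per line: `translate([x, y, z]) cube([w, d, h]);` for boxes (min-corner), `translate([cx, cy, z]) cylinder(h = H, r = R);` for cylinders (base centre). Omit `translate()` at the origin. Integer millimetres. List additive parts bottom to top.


cube([200, 200, 20]);
translate([0, 0, 20]) cube([200, 20, 200]);


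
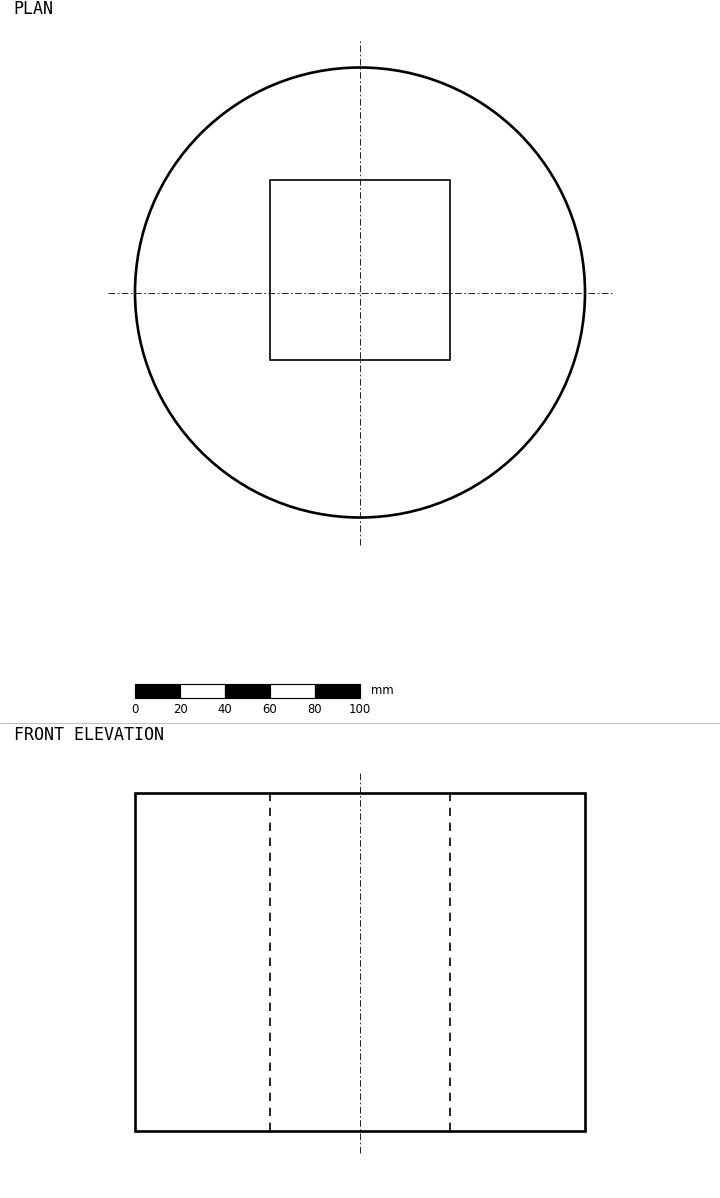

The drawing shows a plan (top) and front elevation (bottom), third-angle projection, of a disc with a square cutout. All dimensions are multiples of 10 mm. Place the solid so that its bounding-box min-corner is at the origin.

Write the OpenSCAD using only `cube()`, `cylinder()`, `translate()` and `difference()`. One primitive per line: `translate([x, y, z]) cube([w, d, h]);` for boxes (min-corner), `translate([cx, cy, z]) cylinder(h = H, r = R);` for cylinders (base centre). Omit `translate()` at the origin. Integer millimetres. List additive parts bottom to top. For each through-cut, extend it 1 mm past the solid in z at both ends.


difference() {
  translate([100, 100, 0]) cylinder(h = 150, r = 100);
  translate([60, 70, -1]) cube([80, 80, 152]);
}


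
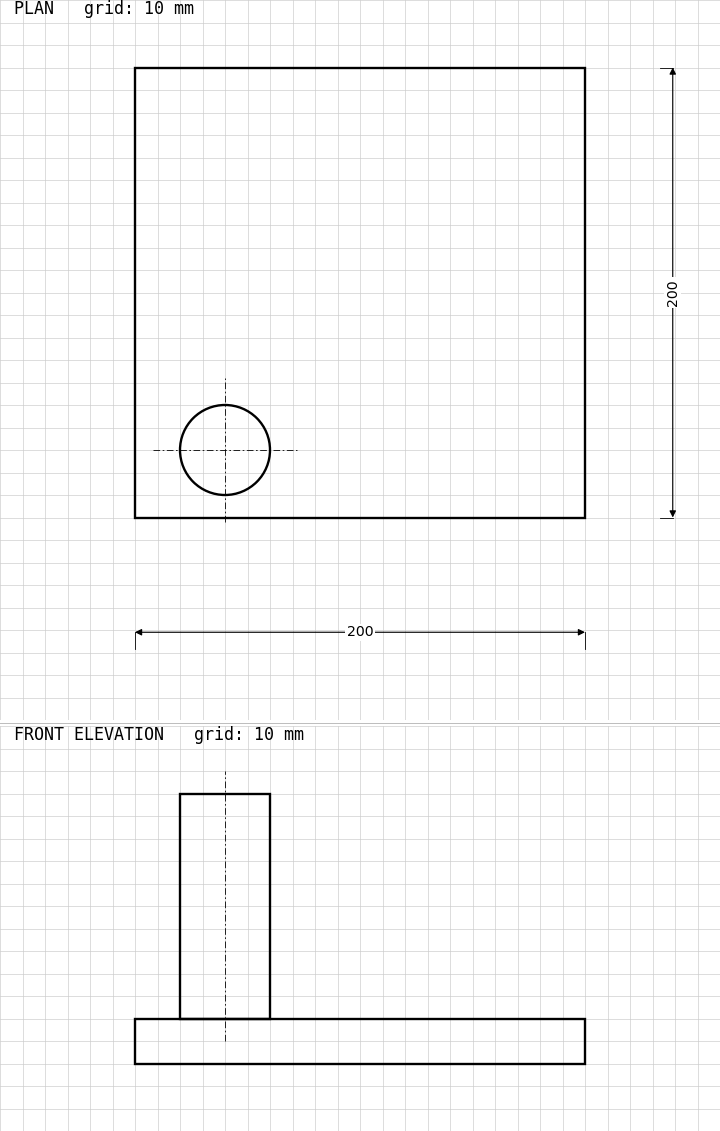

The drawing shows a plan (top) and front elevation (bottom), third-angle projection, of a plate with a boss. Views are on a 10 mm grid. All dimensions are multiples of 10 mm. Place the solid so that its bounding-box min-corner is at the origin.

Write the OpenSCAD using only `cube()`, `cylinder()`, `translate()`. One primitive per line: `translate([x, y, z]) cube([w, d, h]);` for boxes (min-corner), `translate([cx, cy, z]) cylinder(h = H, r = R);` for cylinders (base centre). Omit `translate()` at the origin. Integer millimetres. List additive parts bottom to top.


cube([200, 200, 20]);
translate([40, 30, 20]) cylinder(h = 100, r = 20);
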